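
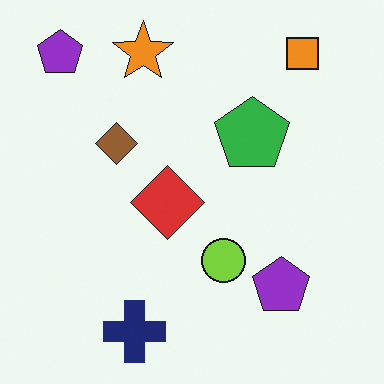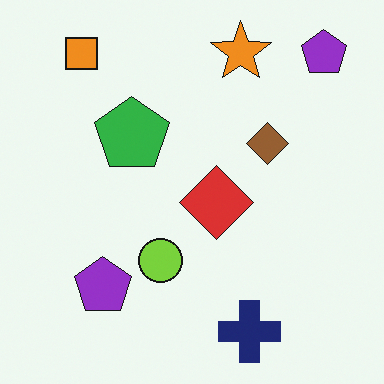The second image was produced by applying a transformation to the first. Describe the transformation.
Flipped horizontally (left ↔ right).

The orange square is in the top-right of the first image and the top-left of the second — shapes on opposite sides of the vertical midline have swapped in a mirror flip.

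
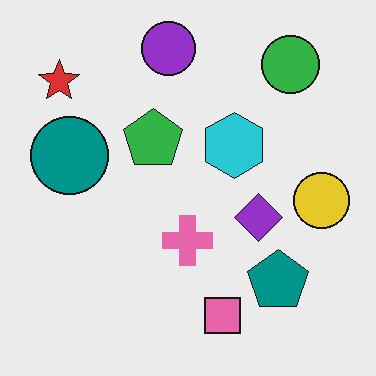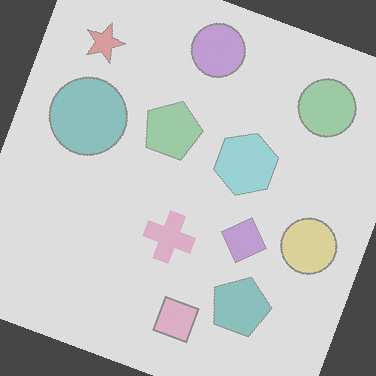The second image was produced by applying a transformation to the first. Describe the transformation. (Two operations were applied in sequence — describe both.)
The image was washed out (contrast reduced), then rotated clockwise by a moderate amount.

Tones are pushed toward mid-grey across the whole image — a global contrast change. Every shape is tilted by the same angle and the image corners show triangular fill wedges — a whole-image rotation by a non-right angle.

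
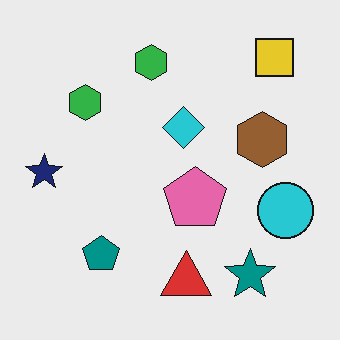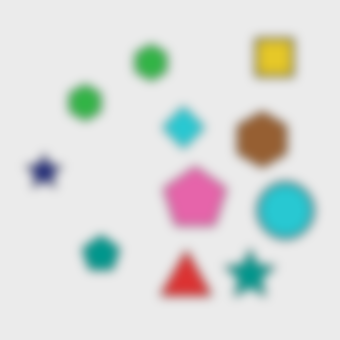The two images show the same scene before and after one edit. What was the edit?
The image was heavily blurred.

Shape edges and outlines are uniformly softened across the whole image.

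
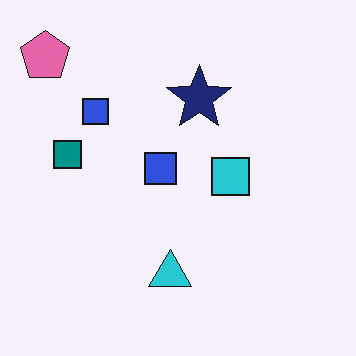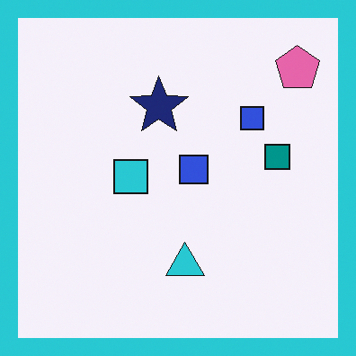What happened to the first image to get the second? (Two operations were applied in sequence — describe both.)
It was flipped horizontally (left ↔ right), then framed with a cyan border.

The pink pentagon is in the top-left of the first image and the top-right of the second — shapes on opposite sides of the vertical midline have swapped in a mirror flip. A solid cyan frame runs around the edge of the second image, with the content slightly shrunk inside it.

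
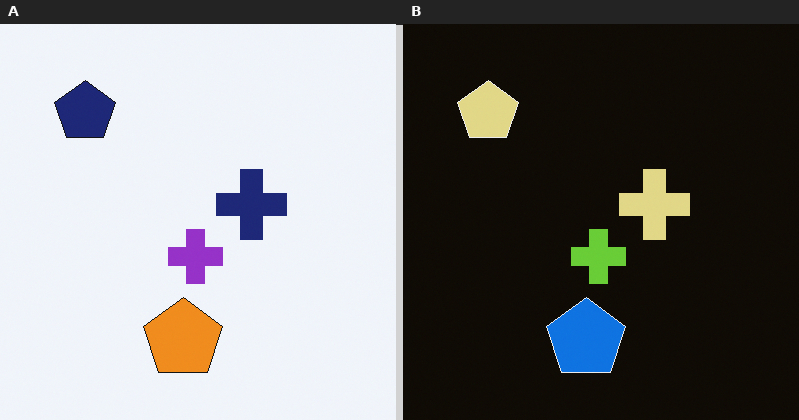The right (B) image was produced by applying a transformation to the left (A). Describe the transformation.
The image was color-inverted (negative).

The light background has become dark and every shape's color is its complement — a photographic negative.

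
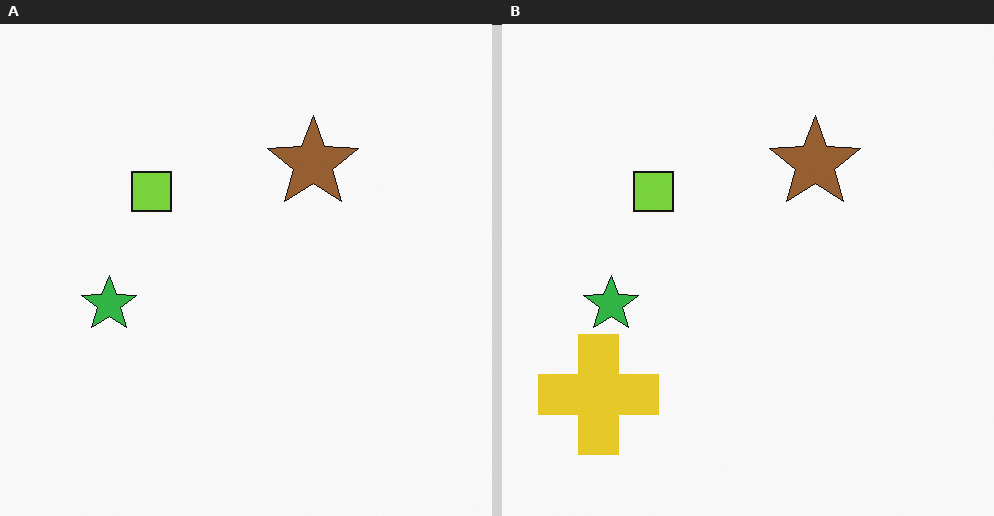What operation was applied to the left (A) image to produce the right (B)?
The right (B) image is the left (A) overlaid with an additional yellow cross.

A yellow cross appears in the right (B) image that is absent from the left (A).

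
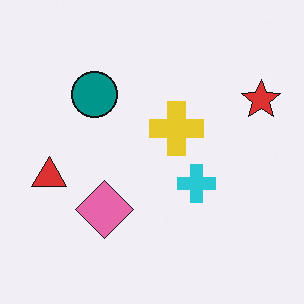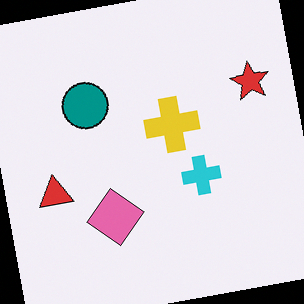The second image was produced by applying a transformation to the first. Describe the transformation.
It was rotated counter-clockwise by a slight angle.

Every shape is tilted by the same angle and the image corners show triangular fill wedges — a whole-image rotation by a non-right angle.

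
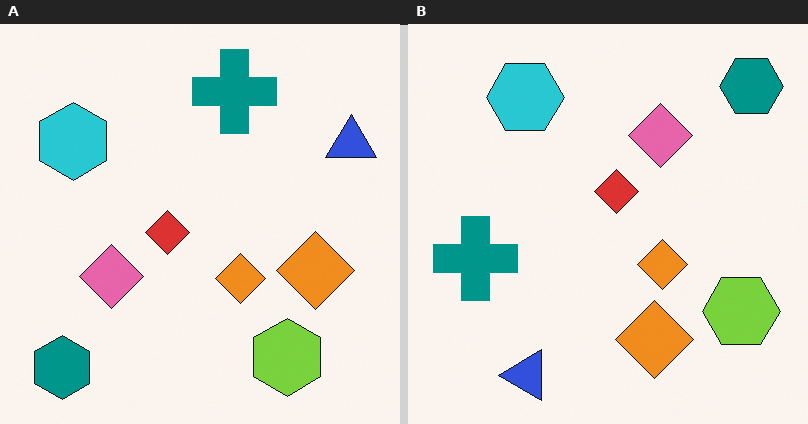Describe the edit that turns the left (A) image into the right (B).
Transposed (reflected across the top-left ↔ bottom-right diagonal).

Shapes have swapped their row and column positions — what was in the top-right is now in the bottom-left — a diagonal reflection.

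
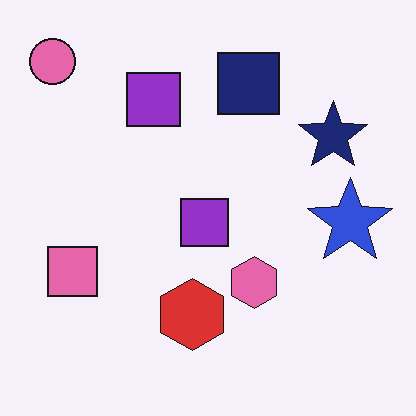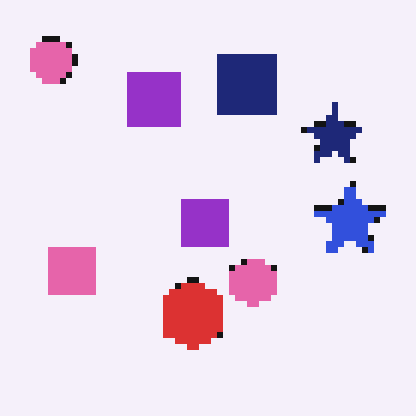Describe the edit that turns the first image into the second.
This is the original image pixelated into visible square blocks.

Shapes are reduced to large square blocks; fine edges and outlines are lost — a downscale-then-upscale (mosaic) effect.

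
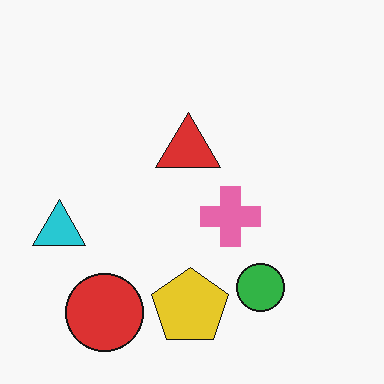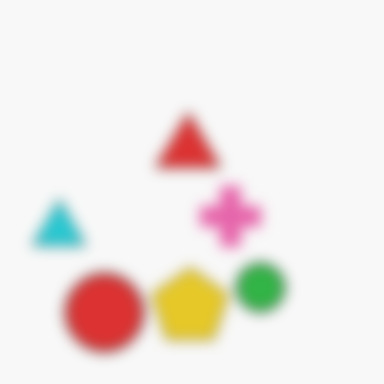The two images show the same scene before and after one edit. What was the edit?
This is the original image heavily blurred.

Shape edges and outlines are uniformly softened across the whole image.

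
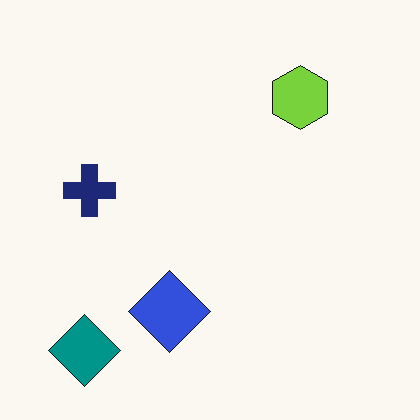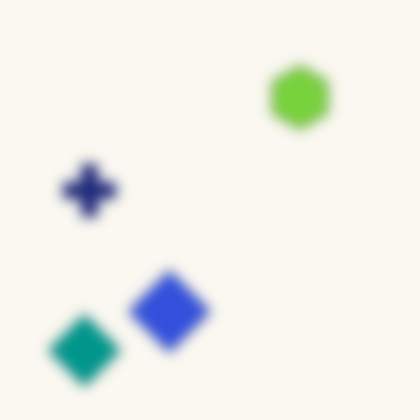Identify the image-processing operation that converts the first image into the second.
The image was strongly gaussian-blurred.

Shape edges and outlines are uniformly softened across the whole image.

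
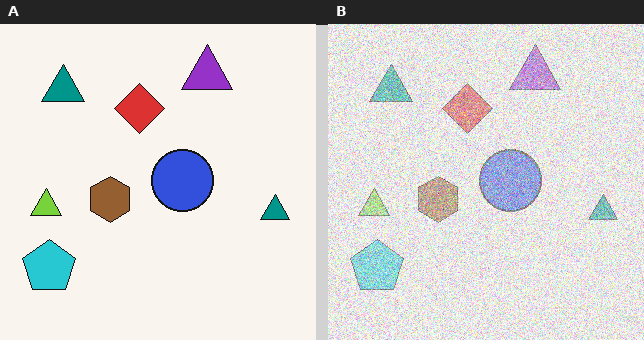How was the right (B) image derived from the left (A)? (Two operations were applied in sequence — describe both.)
The image was given much lower contrast, then degraded with a thick layer of grain.

Tones are pushed toward mid-grey across the whole image — a global contrast change. Random speckle covers the whole image, including the flat background.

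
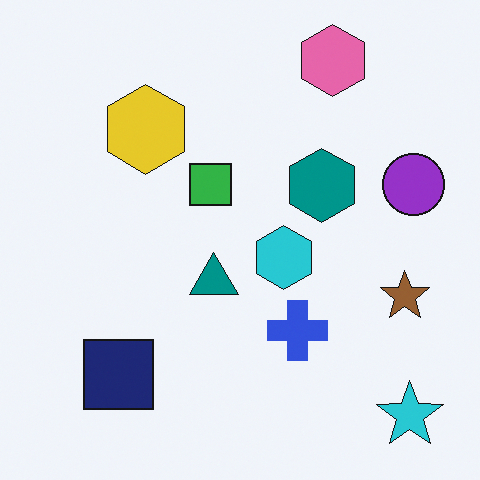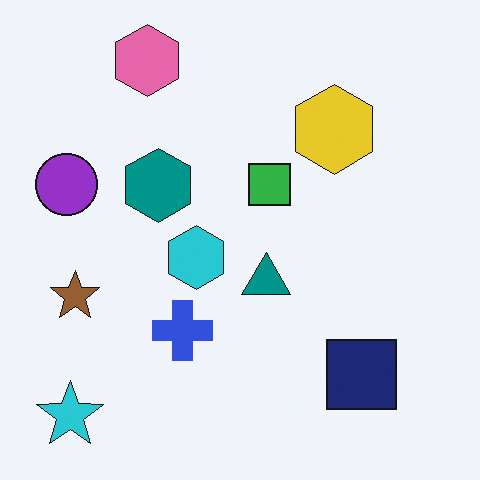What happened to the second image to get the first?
This is the original image flipped horizontally (left ↔ right).

The purple circle is in the left of the second image and the right of the first — shapes on opposite sides of the vertical midline have swapped in a mirror flip.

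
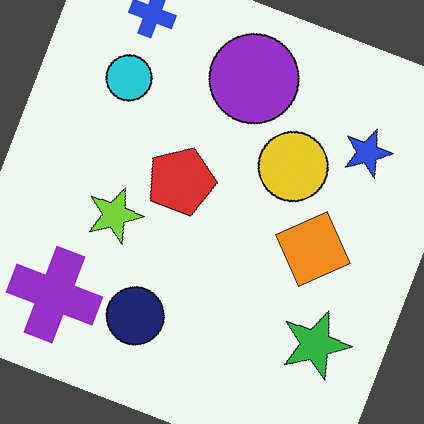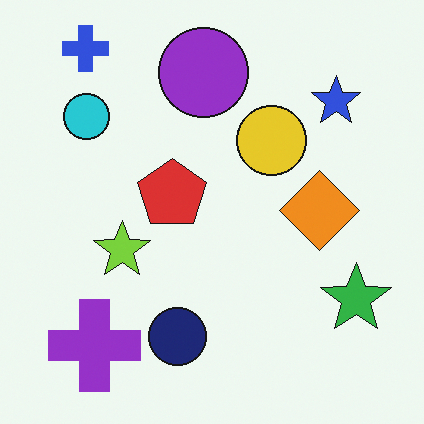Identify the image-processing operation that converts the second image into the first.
The transformation is: rotated clockwise by a clearly visible amount.

Every shape is tilted by the same angle and the image corners show triangular fill wedges — a whole-image rotation by a non-right angle.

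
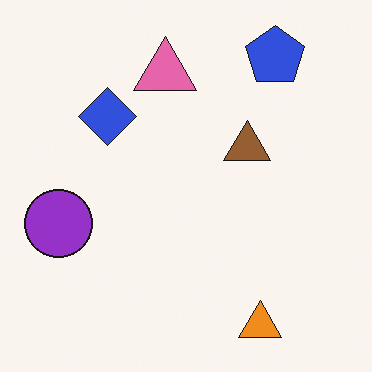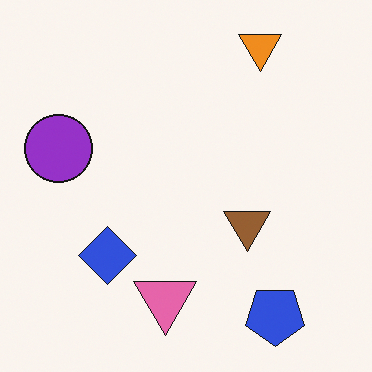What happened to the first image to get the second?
This is the original image flipped vertically (top ↔ bottom).

The orange triangle is in the bottom-right of the first image and the top-right of the second — shapes on opposite sides of the horizontal midline have swapped in a mirror flip.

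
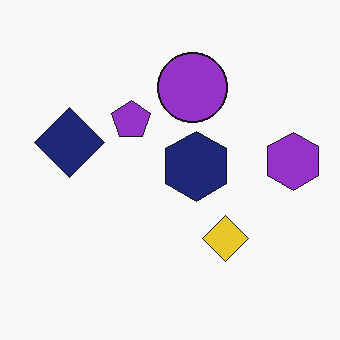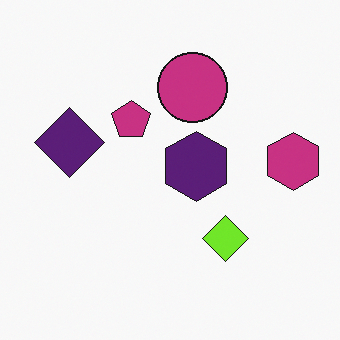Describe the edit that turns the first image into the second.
Hue-shifted by a small amount.

Every shape's color has rotated by the same amount around the hue wheel — a uniform hue shift.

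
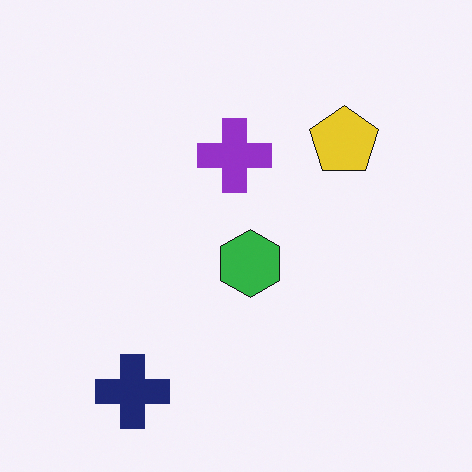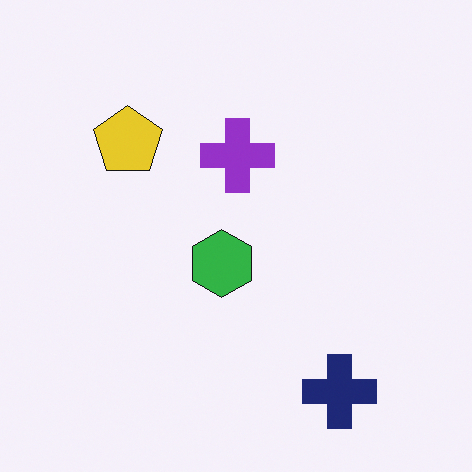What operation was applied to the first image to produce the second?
The second image is the first flipped horizontally (left ↔ right).

The yellow pentagon is in the top-right of the first image and the top-left of the second — shapes on opposite sides of the vertical midline have swapped in a mirror flip.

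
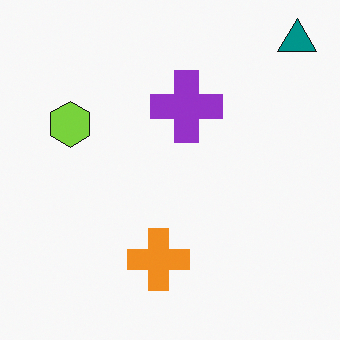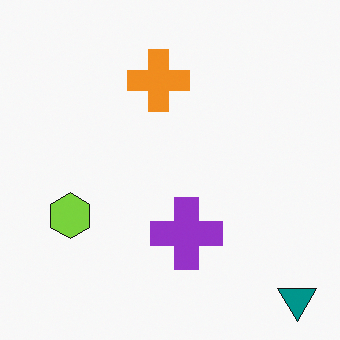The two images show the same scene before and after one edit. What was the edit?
The image was flipped vertically (top ↔ bottom).

The teal triangle is in the top-right of the first image and the bottom-right of the second — shapes on opposite sides of the horizontal midline have swapped in a mirror flip.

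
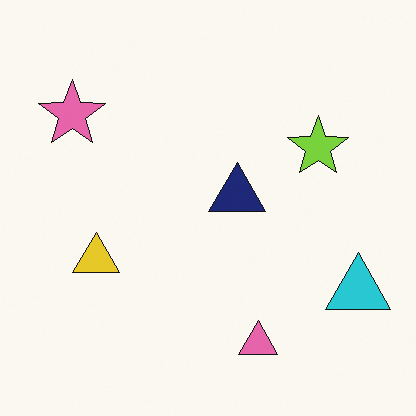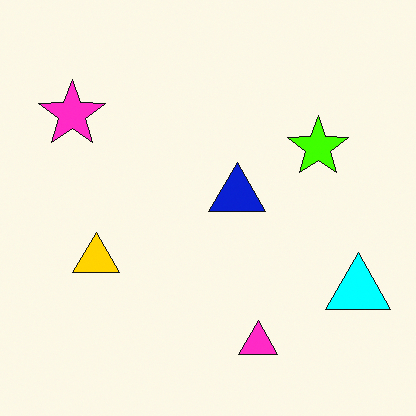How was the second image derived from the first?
This is the original image heavily oversaturated.

All colors are more vivid — a global saturation change.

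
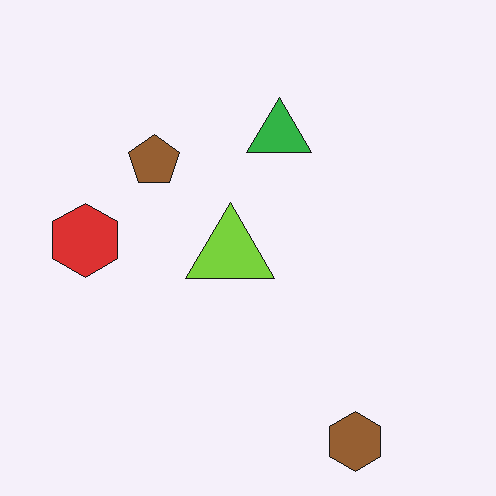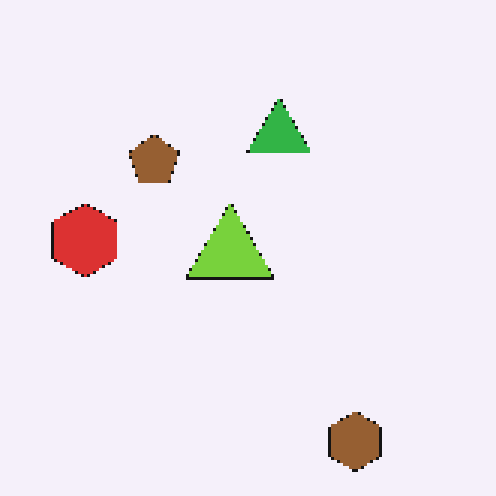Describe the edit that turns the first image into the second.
The transformation is: lightly pixelated (a mild mosaic effect).

Shapes are reduced to large square blocks; fine edges and outlines are lost — a downscale-then-upscale (mosaic) effect.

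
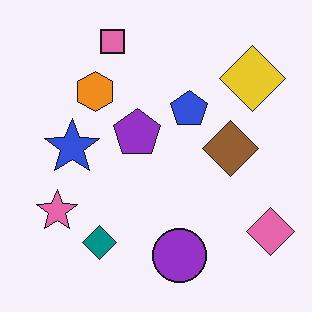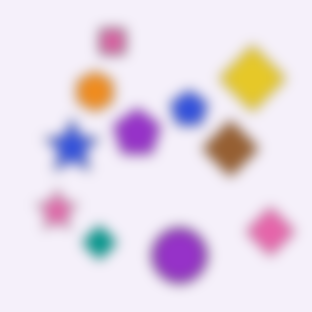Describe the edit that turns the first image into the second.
The transformation is: strongly gaussian-blurred.

Shape edges and outlines are uniformly softened across the whole image.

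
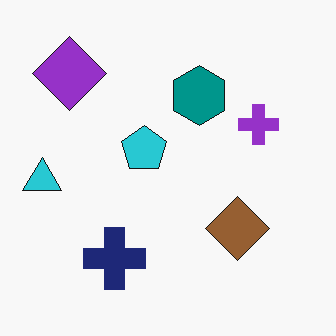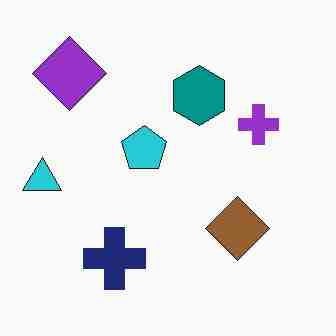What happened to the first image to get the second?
It was heavily JPEG-compressed with obvious blocking artifacts.

Blocky 8×8 compression artifacts appear around shape edges and the flat background shows ringing — characteristic JPEG degradation.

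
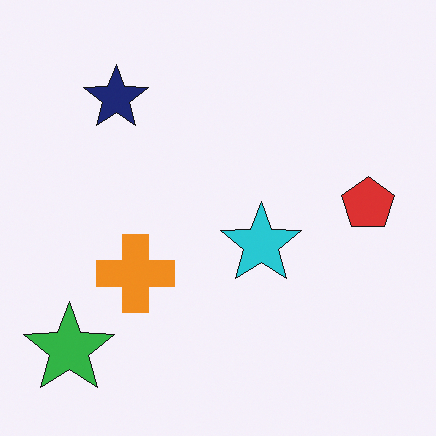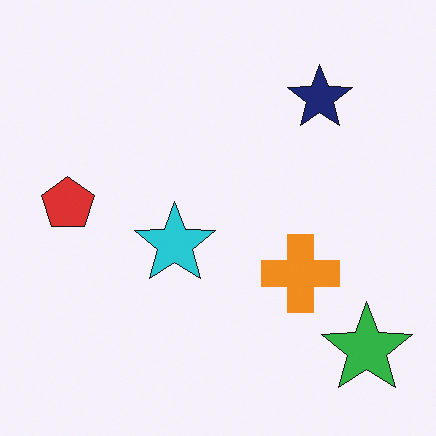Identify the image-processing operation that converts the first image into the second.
It was flipped horizontally (left ↔ right).

The red pentagon is in the right of the first image and the left of the second — shapes on opposite sides of the vertical midline have swapped in a mirror flip.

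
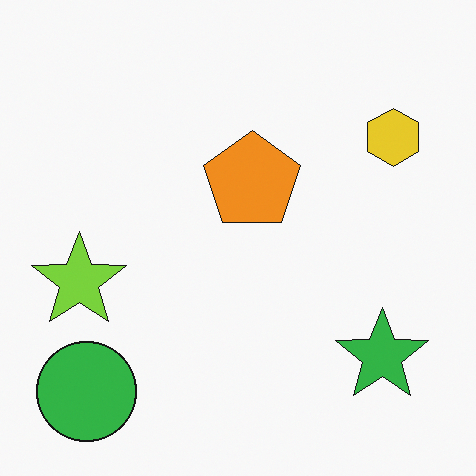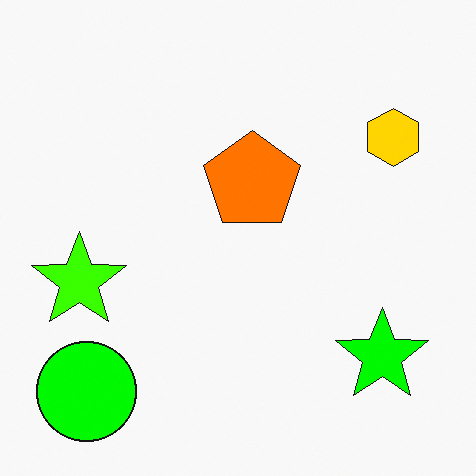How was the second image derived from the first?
This is the original image heavily oversaturated.

All colors are more vivid — a global saturation change.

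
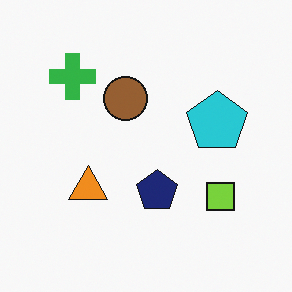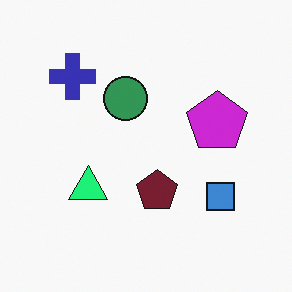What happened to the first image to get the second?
The second image is the first hue-shifted through roughly a third of the color wheel.

Every shape's color has rotated by the same amount around the hue wheel — a uniform hue shift.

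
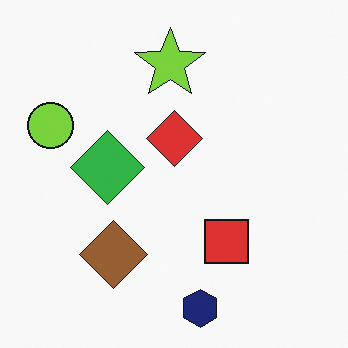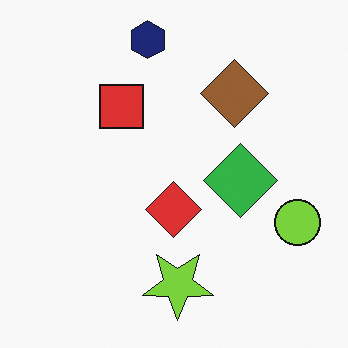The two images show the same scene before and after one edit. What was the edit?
This is the original image rotated 180°.

The navy hexagon sits in the bottom of the first image and the top of the second — consistent with a whole-image 180° rotation.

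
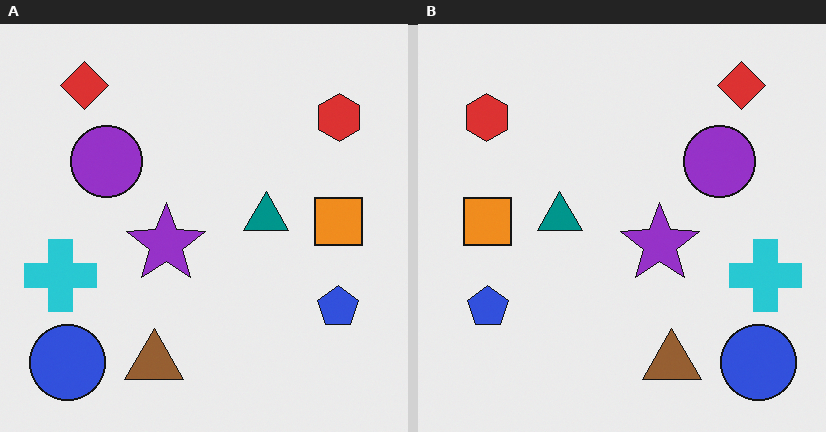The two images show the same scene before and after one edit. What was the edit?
The right (B) image is the left (A) flipped horizontally (left ↔ right).

The cyan cross is in the left of the left (A) image and the right of the right (B) — shapes on opposite sides of the vertical midline have swapped in a mirror flip.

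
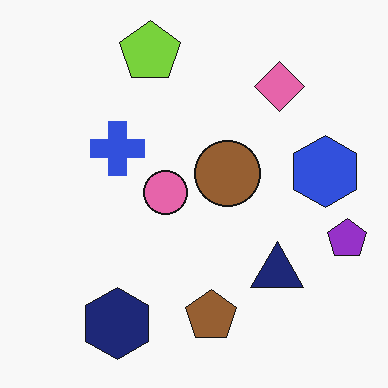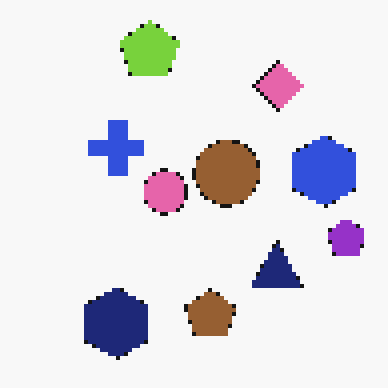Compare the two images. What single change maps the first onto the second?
The transformation is: mildly pixelated.

Shapes are reduced to large square blocks; fine edges and outlines are lost — a downscale-then-upscale (mosaic) effect.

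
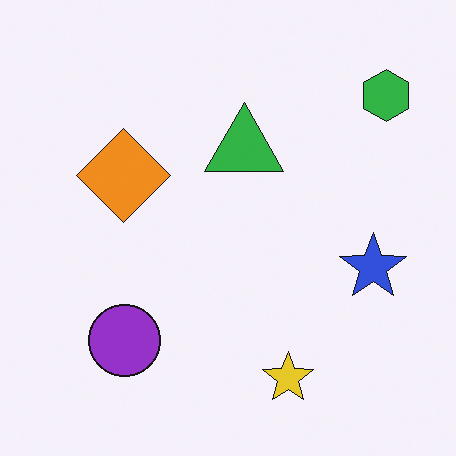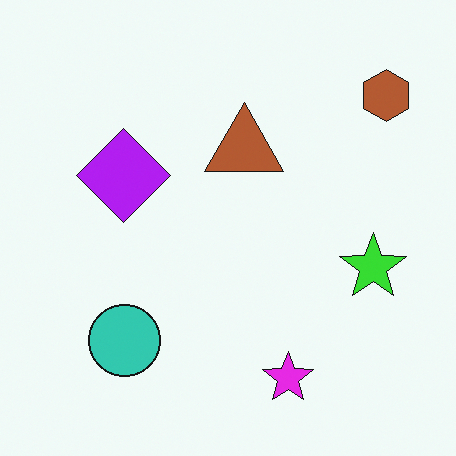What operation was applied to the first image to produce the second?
It was hue-shifted through roughly half the color wheel.

Every shape's color has rotated by the same amount around the hue wheel — a uniform hue shift.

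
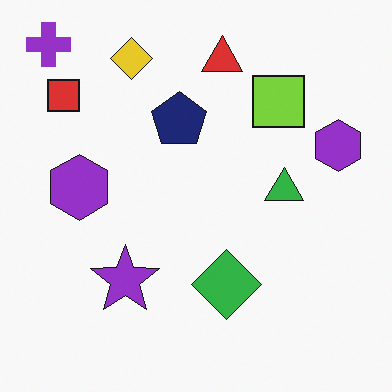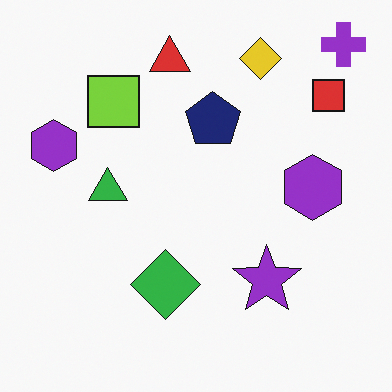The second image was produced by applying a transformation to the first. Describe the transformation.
The second image is the first flipped horizontally (left ↔ right).

The purple cross is in the top-left of the first image and the top-right of the second — shapes on opposite sides of the vertical midline have swapped in a mirror flip.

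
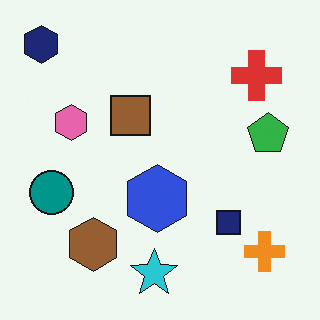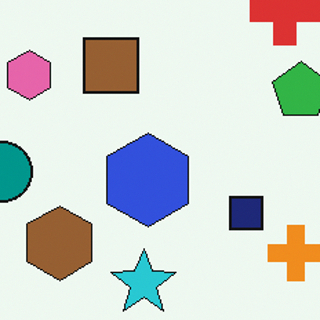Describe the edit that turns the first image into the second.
It was cropped to a modestly smaller region and rescaled.

The visible shapes are larger and the field of view is narrower; shapes near the original edges may be partly or wholly outside the frame — a crop-and-rescale.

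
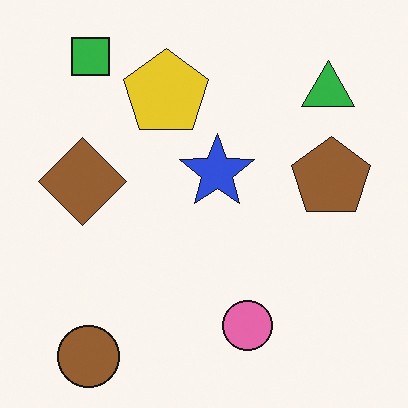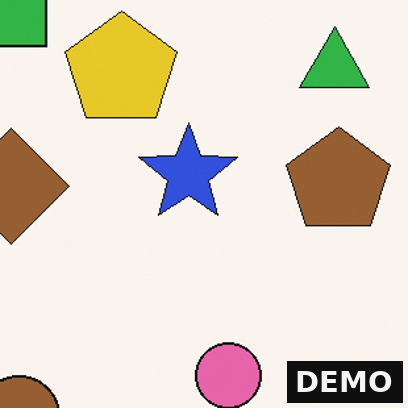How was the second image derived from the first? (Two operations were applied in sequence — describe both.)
This is the original image cropped to a modestly smaller region and rescaled, then watermarked with the text "DEMO" in the lower-right corner.

The visible shapes are larger and the field of view is narrower; shapes near the original edges may be partly or wholly outside the frame — a crop-and-rescale. A dark label reading "DEMO" appears in the lower-right corner.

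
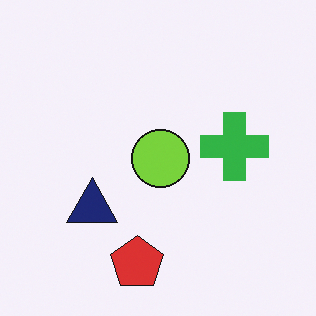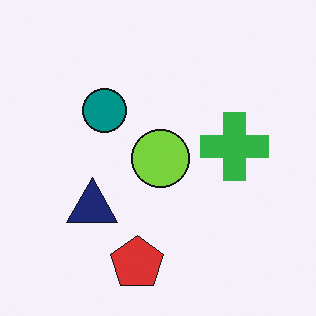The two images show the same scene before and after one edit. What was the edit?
It was overlaid with an additional teal circle.

A teal circle appears in the second image that is absent from the first.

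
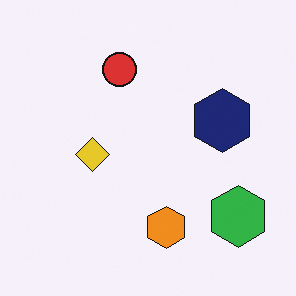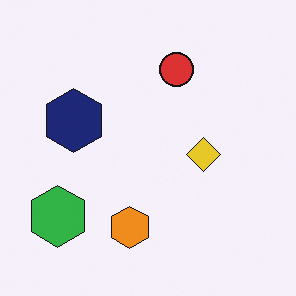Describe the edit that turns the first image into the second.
The second image is the first flipped horizontally (left ↔ right).

The green hexagon is in the bottom-right of the first image and the bottom-left of the second — shapes on opposite sides of the vertical midline have swapped in a mirror flip.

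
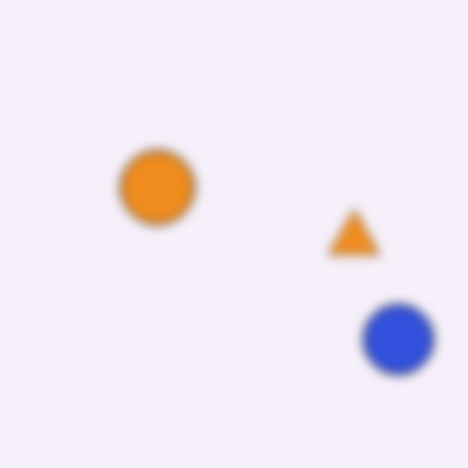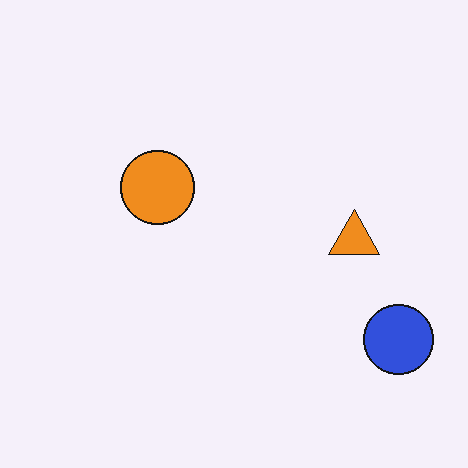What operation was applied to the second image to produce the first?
It was strongly gaussian-blurred.

Shape edges and outlines are uniformly softened across the whole image.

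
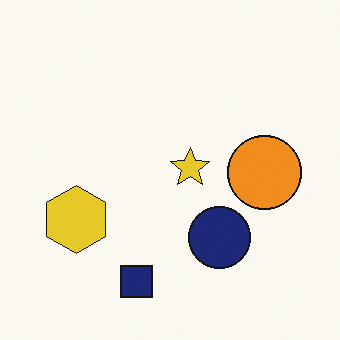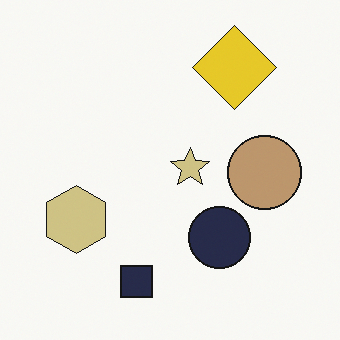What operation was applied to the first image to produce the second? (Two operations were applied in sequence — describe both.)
The transformation is: heavily desaturated, then overlaid with an additional yellow diamond.

All colors are more muted and greyish — a global saturation change. A yellow diamond appears in the second image that is absent from the first.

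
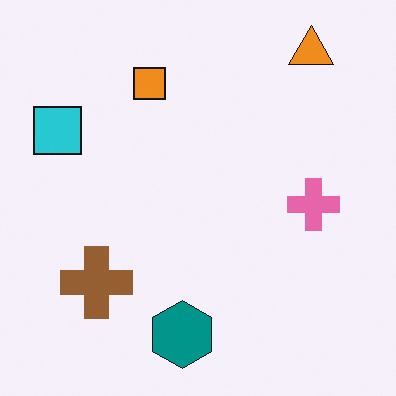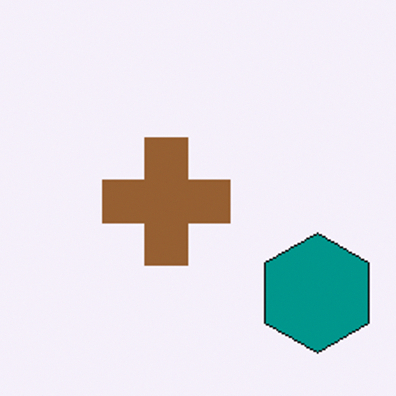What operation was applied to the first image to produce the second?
It was cropped to a noticeably smaller region and rescaled.

The visible shapes are larger and the field of view is narrower; shapes near the original edges may be partly or wholly outside the frame — a crop-and-rescale.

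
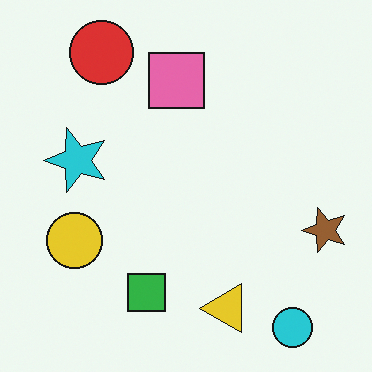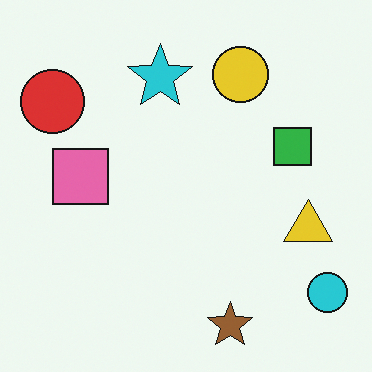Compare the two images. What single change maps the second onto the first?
It was transposed (reflected across the top-left ↔ bottom-right diagonal).

Shapes have swapped their row and column positions — what was in the top-right is now in the bottom-left — a diagonal reflection.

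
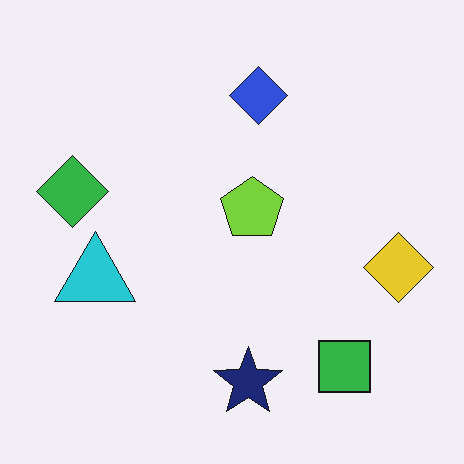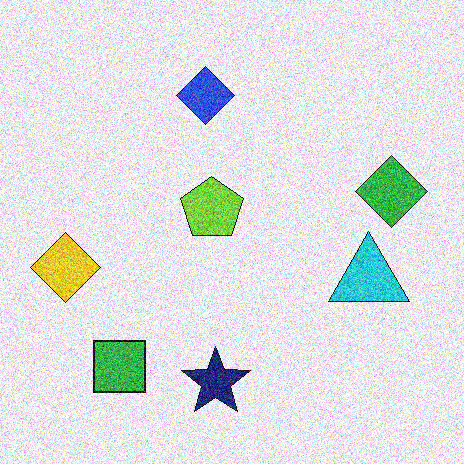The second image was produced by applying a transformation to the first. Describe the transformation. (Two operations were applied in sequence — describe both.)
Flipped horizontally (left ↔ right), then degraded with heavy additive noise.

The yellow diamond is in the right of the first image and the left of the second — shapes on opposite sides of the vertical midline have swapped in a mirror flip. Random speckle covers the whole image, including the flat background.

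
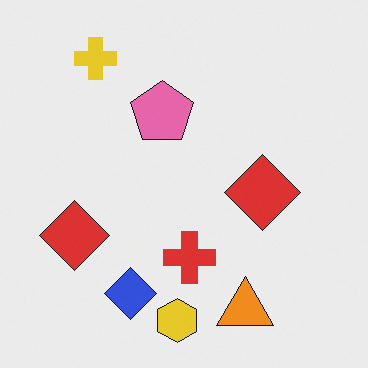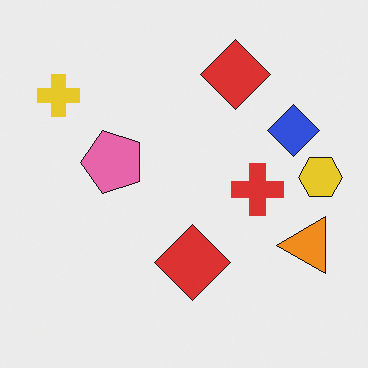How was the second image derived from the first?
The transformation is: transposed (reflected across the top-left ↔ bottom-right diagonal).

Shapes have swapped their row and column positions — what was in the top-right is now in the bottom-left — a diagonal reflection.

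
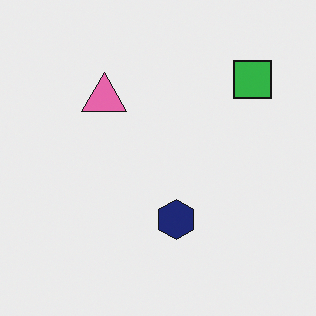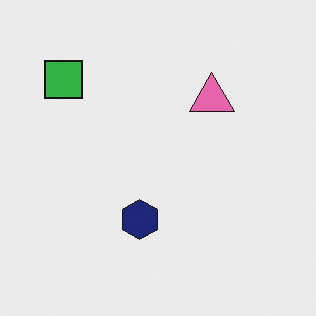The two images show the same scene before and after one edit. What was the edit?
This is the original image flipped horizontally (left ↔ right).

The green square is in the top-right of the first image and the top-left of the second — shapes on opposite sides of the vertical midline have swapped in a mirror flip.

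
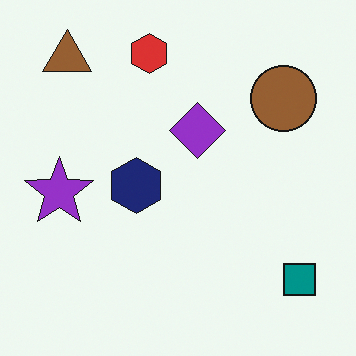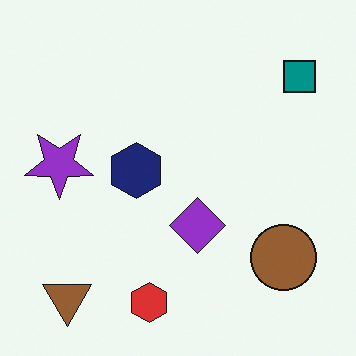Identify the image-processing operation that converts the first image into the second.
It was flipped vertically (top ↔ bottom).

The red hexagon is in the top of the first image and the bottom of the second — shapes on opposite sides of the horizontal midline have swapped in a mirror flip.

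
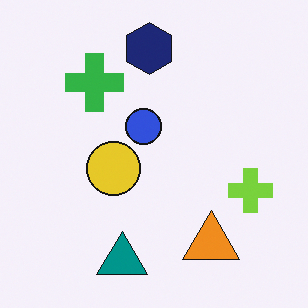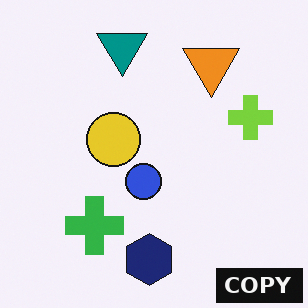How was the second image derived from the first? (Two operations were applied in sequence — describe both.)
The transformation is: flipped vertically (top ↔ bottom), then watermarked with the text "COPY" in the lower-right corner.

The navy hexagon is in the top of the first image and the bottom of the second — shapes on opposite sides of the horizontal midline have swapped in a mirror flip. A dark label reading "COPY" appears in the lower-right corner.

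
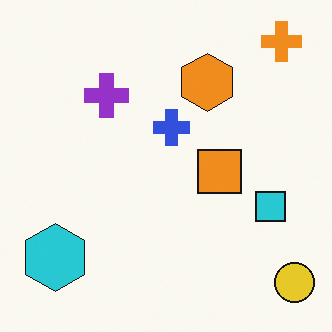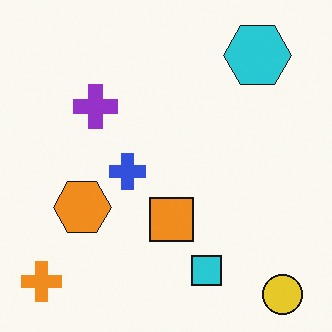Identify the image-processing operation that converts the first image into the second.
Transposed (reflected across the top-left ↔ bottom-right diagonal).

Shapes have swapped their row and column positions — what was in the top-right is now in the bottom-left — a diagonal reflection.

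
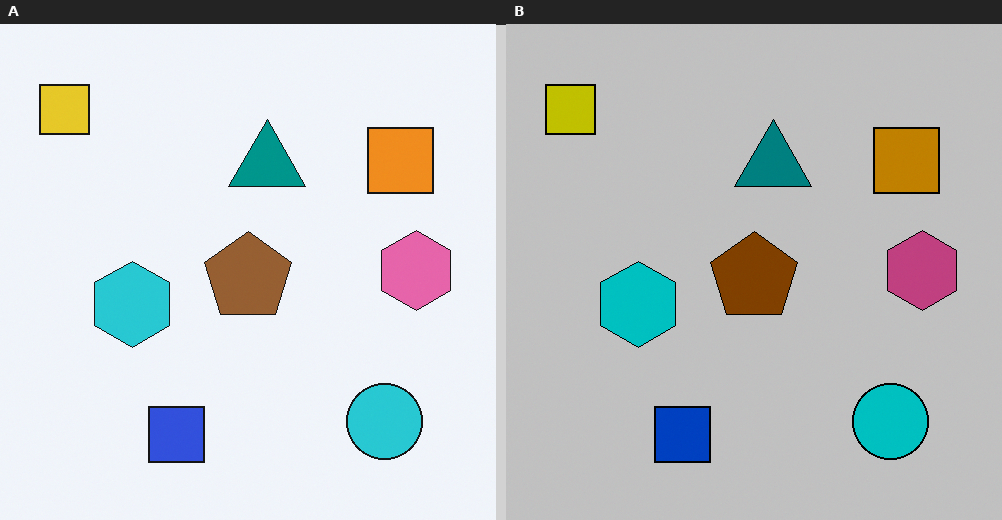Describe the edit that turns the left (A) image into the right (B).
The image was heavily posterized to just a handful of flat colors.

Each flat color has snapped to a coarser quantized level — most visibly, the near-white background has dropped to a flat grey.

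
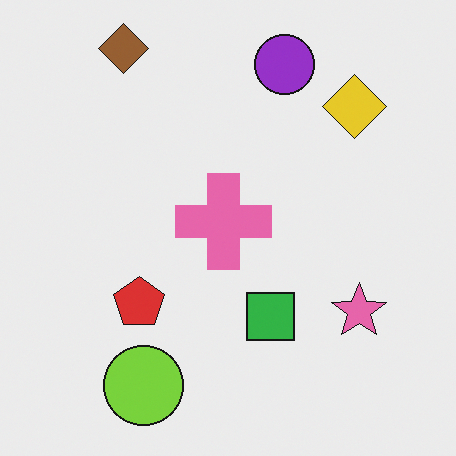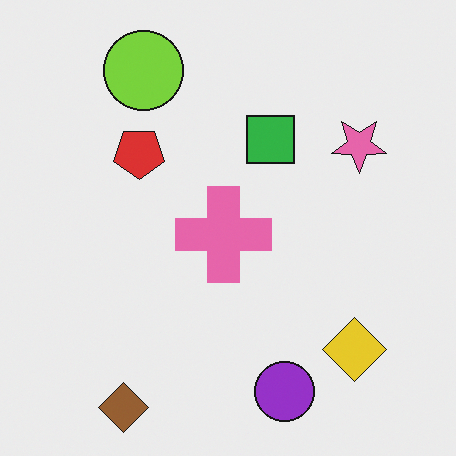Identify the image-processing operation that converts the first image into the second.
It was flipped vertically (top ↔ bottom).

The brown diamond is in the top-left of the first image and the bottom-left of the second — shapes on opposite sides of the horizontal midline have swapped in a mirror flip.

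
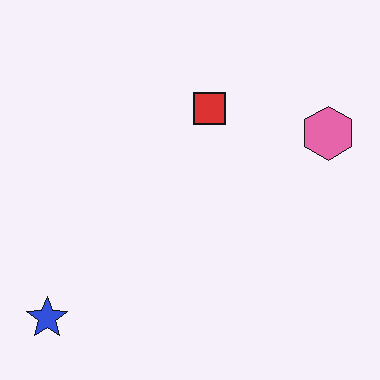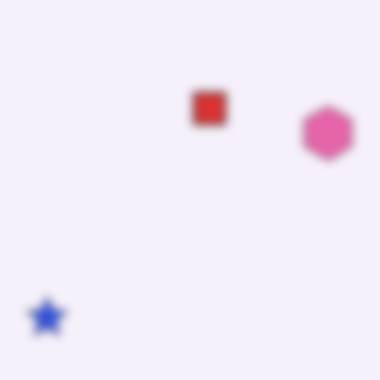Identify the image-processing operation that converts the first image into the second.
Noticeably gaussian-blurred.

Shape edges and outlines are uniformly softened across the whole image.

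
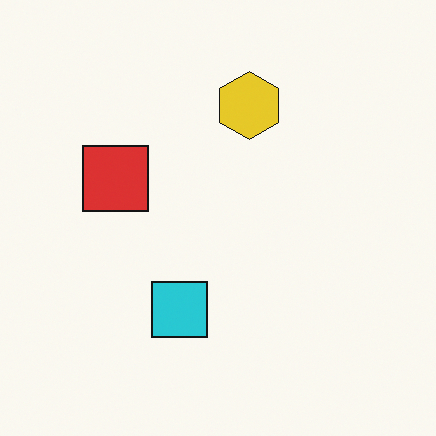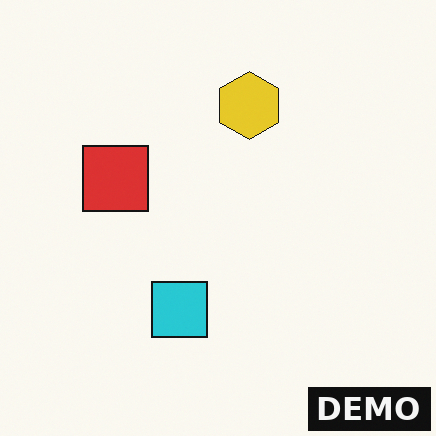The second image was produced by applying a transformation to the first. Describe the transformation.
The image was watermarked with the text "DEMO" in the lower-right corner.

A dark label reading "DEMO" appears in the lower-right corner.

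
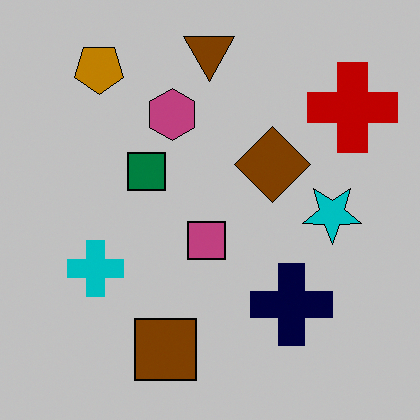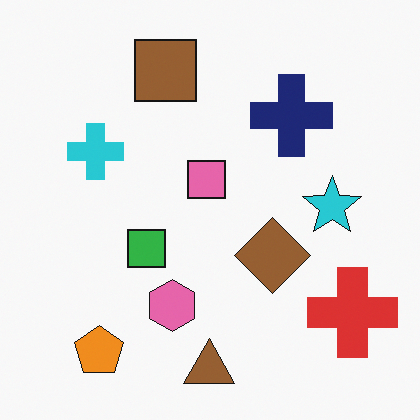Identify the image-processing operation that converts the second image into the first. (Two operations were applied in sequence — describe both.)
The first image is the second flipped vertically (top ↔ bottom), then aggressively posterized.

The brown triangle is in the bottom of the second image and the top of the first — shapes on opposite sides of the horizontal midline have swapped in a mirror flip. Each flat color has snapped to a coarser quantized level — most visibly, the near-white background has dropped to a flat grey.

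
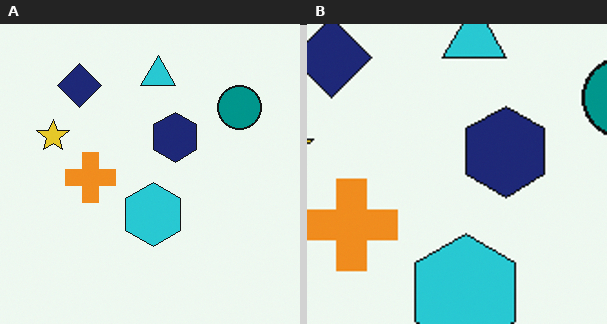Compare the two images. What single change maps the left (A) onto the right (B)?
The image was cropped tightly and scaled back up.

The visible shapes are larger and the field of view is narrower; shapes near the original edges may be partly or wholly outside the frame — a crop-and-rescale.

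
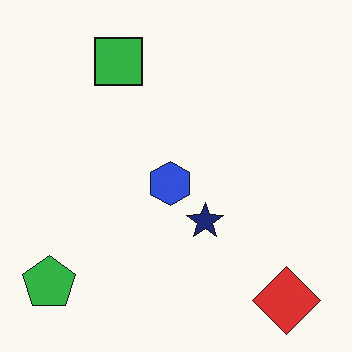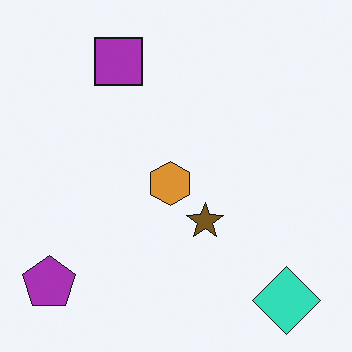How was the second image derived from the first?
The image was hue-shifted by a large amount.

Every shape's color has rotated by the same amount around the hue wheel — a uniform hue shift.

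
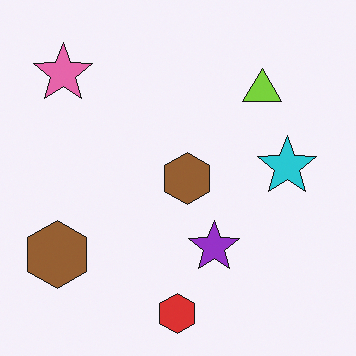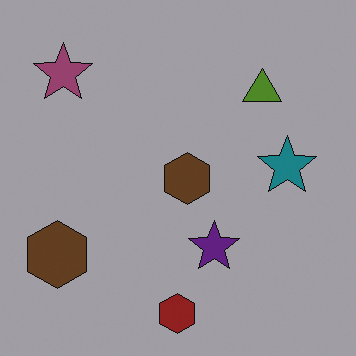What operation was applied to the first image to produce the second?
This is the original image darkened a lot.

Every pixel — background and shapes alike — is uniformly darkened.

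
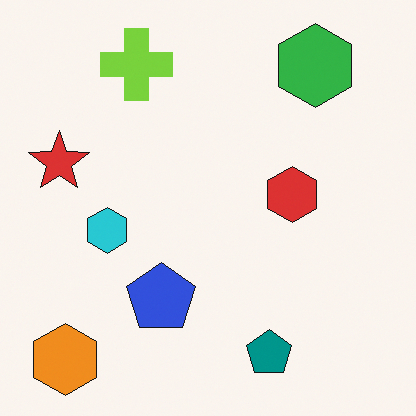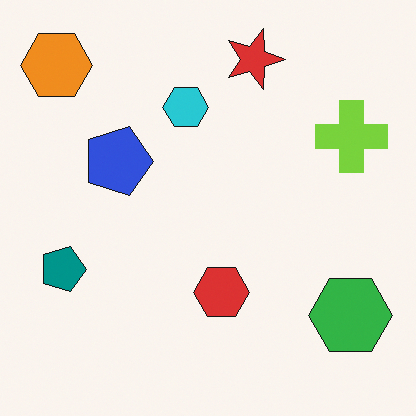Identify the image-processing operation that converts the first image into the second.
It was rotated 90° clockwise.

The orange hexagon sits in the bottom-left of the first image and the top-left of the second — consistent with a whole-image 90° clockwise rotation.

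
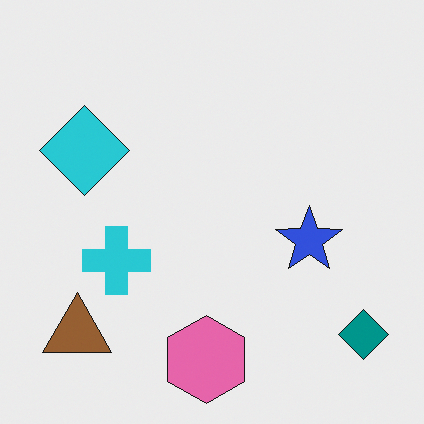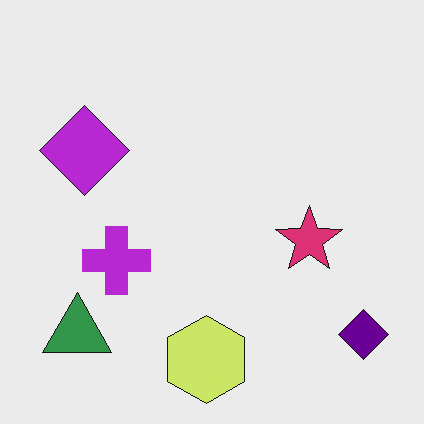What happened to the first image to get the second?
It was hue-shifted through roughly a third of the color wheel.

Every shape's color has rotated by the same amount around the hue wheel — a uniform hue shift.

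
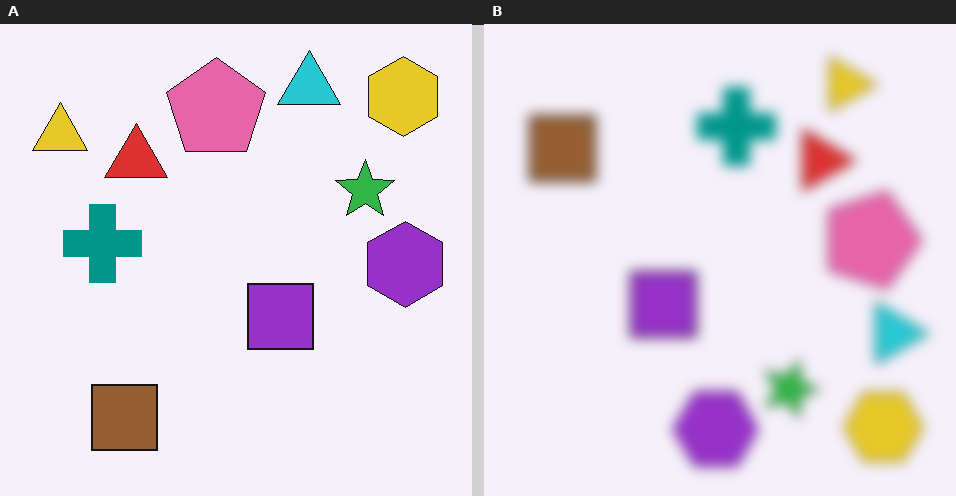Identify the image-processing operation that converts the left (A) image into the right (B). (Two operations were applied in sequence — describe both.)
It was heavily blurred, then rotated 90° clockwise.

Shape edges and outlines are uniformly softened across the whole image. The yellow hexagon sits in the top-right of the left (A) image and the bottom-right of the right (B) — consistent with a whole-image 90° clockwise rotation.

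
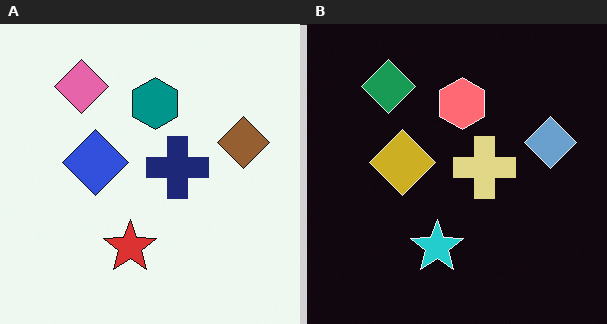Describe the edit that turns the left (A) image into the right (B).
The transformation is: color-inverted (negative).

The light background has become dark and every shape's color is its complement — a photographic negative.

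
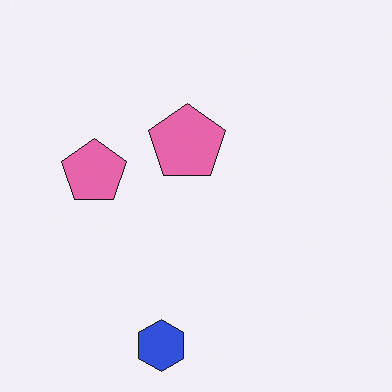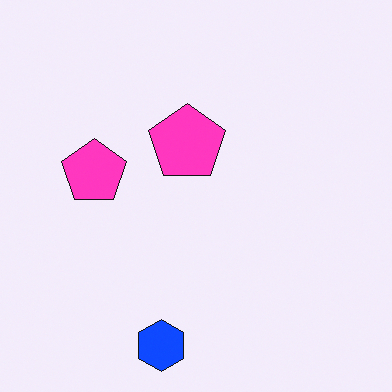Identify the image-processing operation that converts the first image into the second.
The image was heavily oversaturated.

All colors are more vivid — a global saturation change.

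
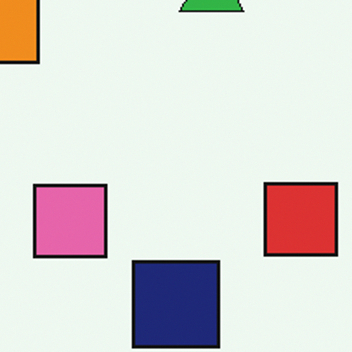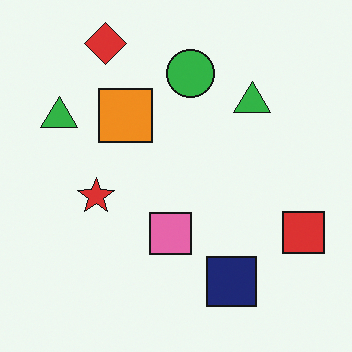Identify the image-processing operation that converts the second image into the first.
The transformation is: cropped to a noticeably smaller region and rescaled.

The visible shapes are larger and the field of view is narrower; shapes near the original edges may be partly or wholly outside the frame — a crop-and-rescale.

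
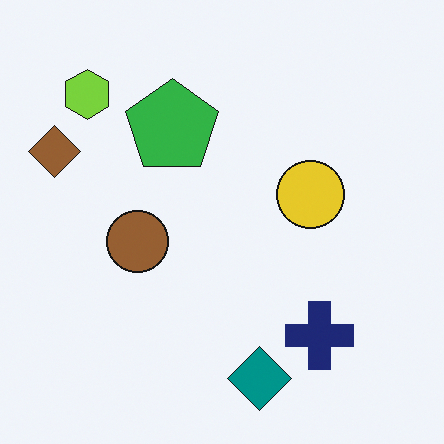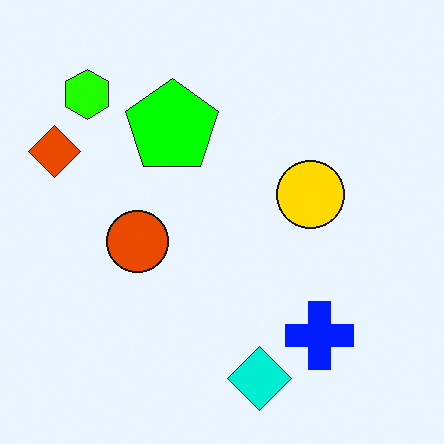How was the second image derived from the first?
This is the original image made much more vivid (saturation change).

All colors are more vivid — a global saturation change.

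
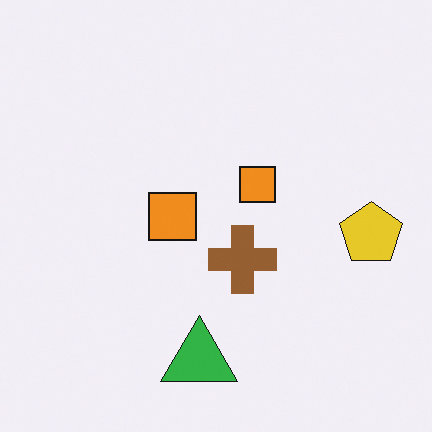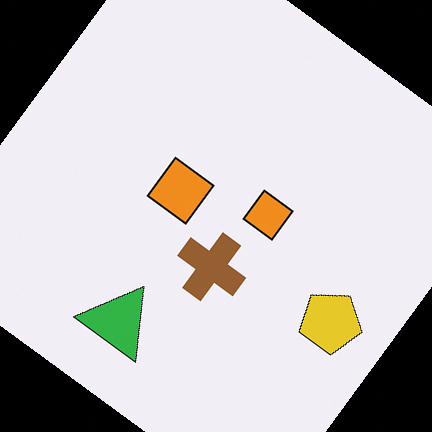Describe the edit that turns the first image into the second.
It was rotated clockwise by a large amount — several tens of degrees.

Every shape is tilted by the same angle and the image corners show triangular fill wedges — a whole-image rotation by a non-right angle.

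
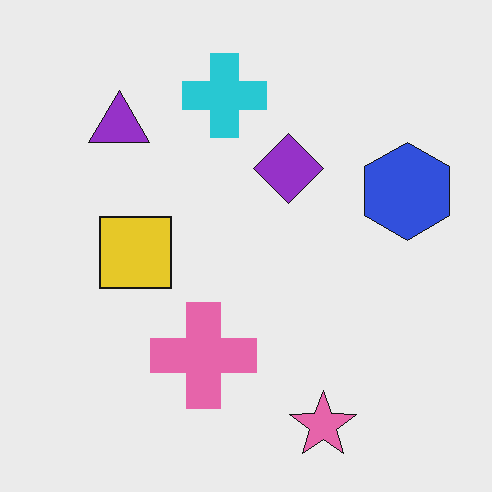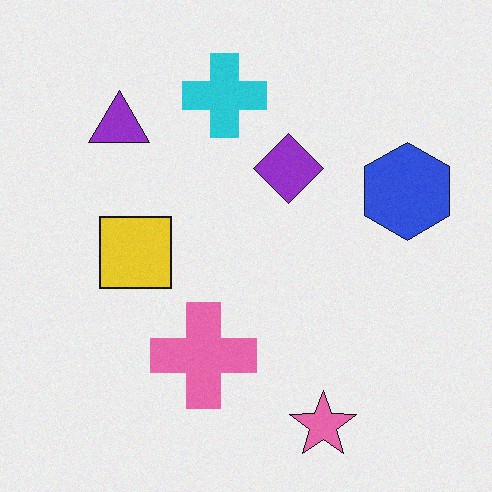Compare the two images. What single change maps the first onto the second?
The image was degraded with subtle gaussian noise.

Random speckle covers the whole image, including the flat background.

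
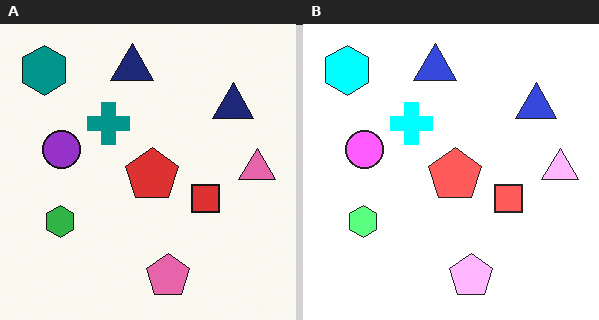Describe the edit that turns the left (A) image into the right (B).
This is the original image substantially brightened.

Every pixel — background and shapes alike — is uniformly brightened.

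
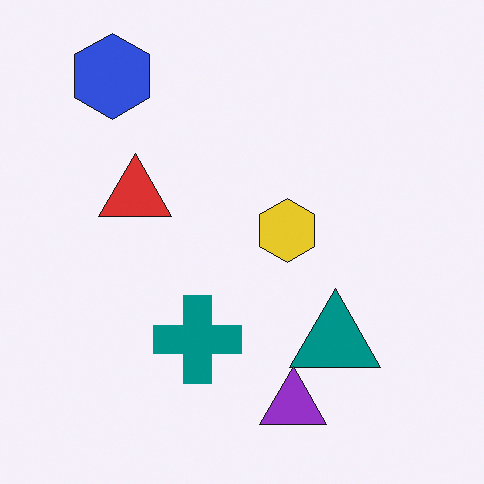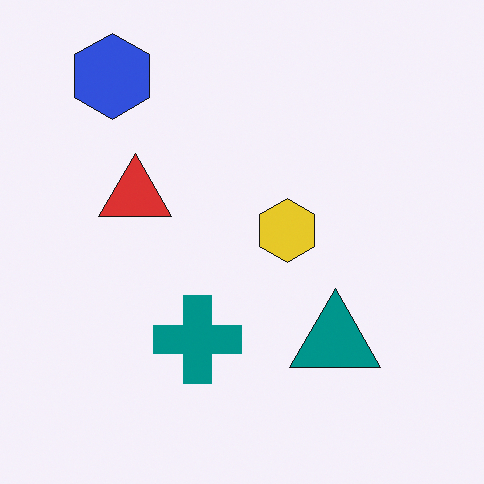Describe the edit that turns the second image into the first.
The image was overlaid with an additional purple triangle.

A purple triangle appears in the first image that is absent from the second.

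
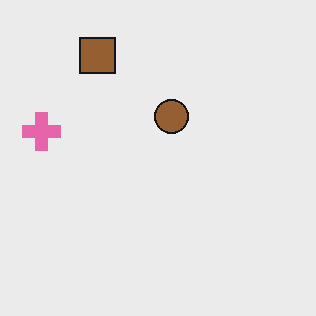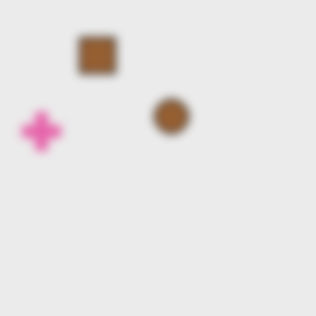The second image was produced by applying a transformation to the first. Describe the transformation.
The second image is the first moderately blurred.

Shape edges and outlines are uniformly softened across the whole image.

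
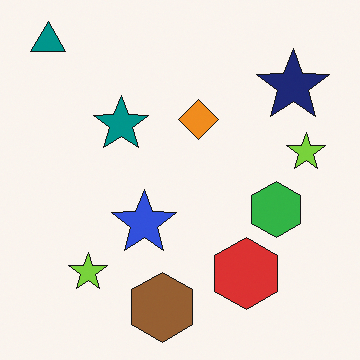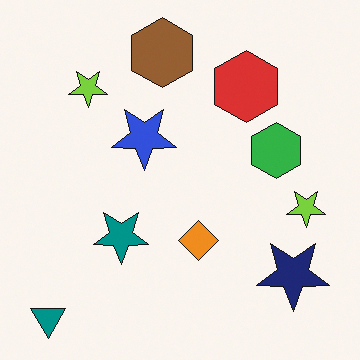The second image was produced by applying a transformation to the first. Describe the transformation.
The image was flipped vertically (top ↔ bottom).

The teal triangle is in the top-left of the first image and the bottom-left of the second — shapes on opposite sides of the horizontal midline have swapped in a mirror flip.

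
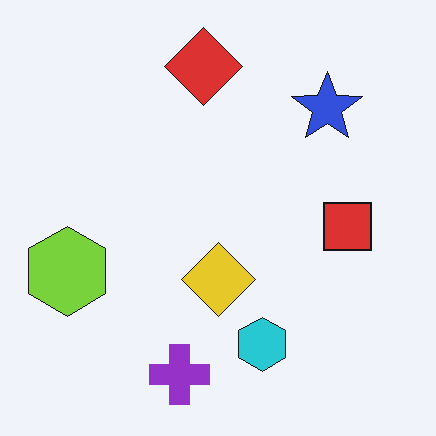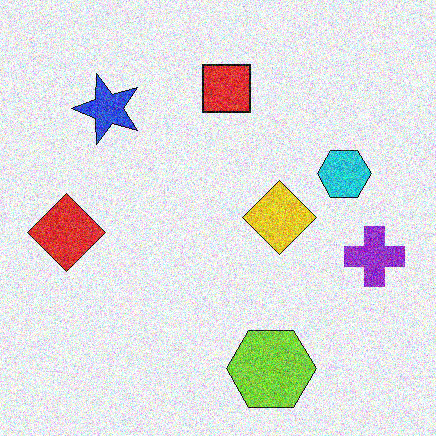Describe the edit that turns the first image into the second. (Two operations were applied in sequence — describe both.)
The image was rotated 90° counter-clockwise, then degraded with heavy additive noise.

The purple cross sits in the bottom of the first image and the right of the second — consistent with a whole-image 90° counter-clockwise rotation. Random speckle covers the whole image, including the flat background.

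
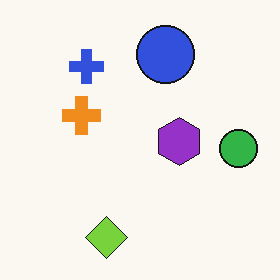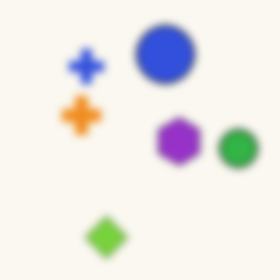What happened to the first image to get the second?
This is the original image moderately blurred.

Shape edges and outlines are uniformly softened across the whole image.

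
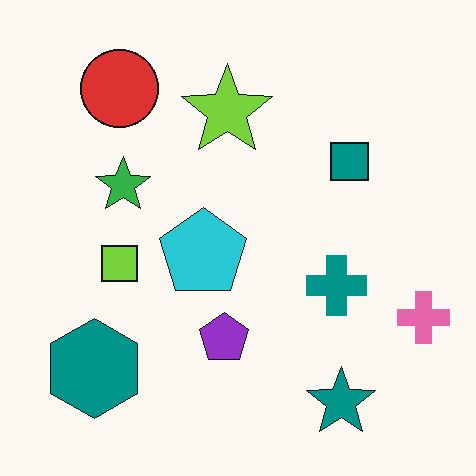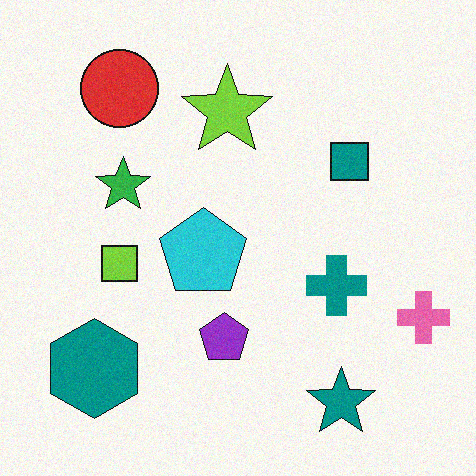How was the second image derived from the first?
This is the original image degraded with subtle gaussian noise.

Random speckle covers the whole image, including the flat background.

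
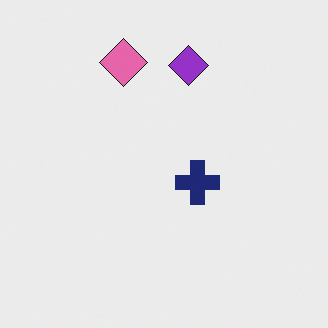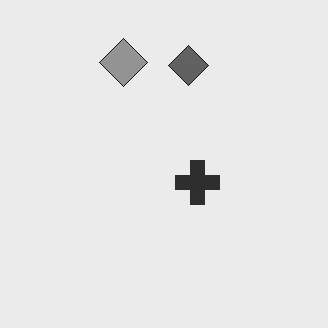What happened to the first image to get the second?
The transformation is: converted to grayscale.

All color is removed — every shape is now a shade of grey.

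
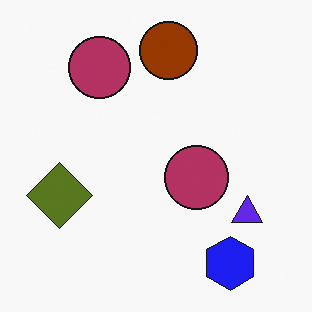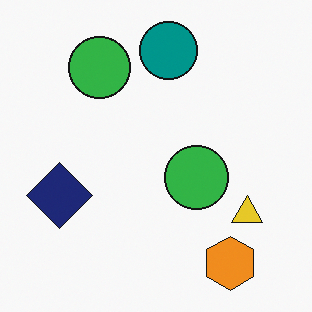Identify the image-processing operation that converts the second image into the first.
The transformation is: hue-shifted by a large amount.

Every shape's color has rotated by the same amount around the hue wheel — a uniform hue shift.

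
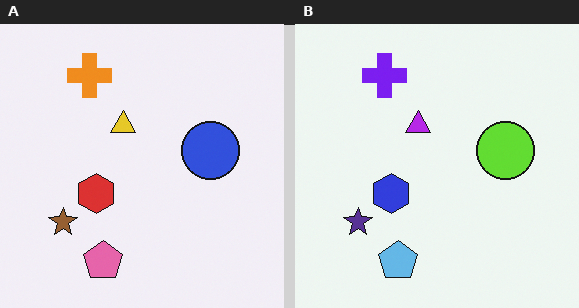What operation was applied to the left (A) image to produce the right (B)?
The right (B) image is the left (A) hue-shifted through roughly half the color wheel.

Every shape's color has rotated by the same amount around the hue wheel — a uniform hue shift.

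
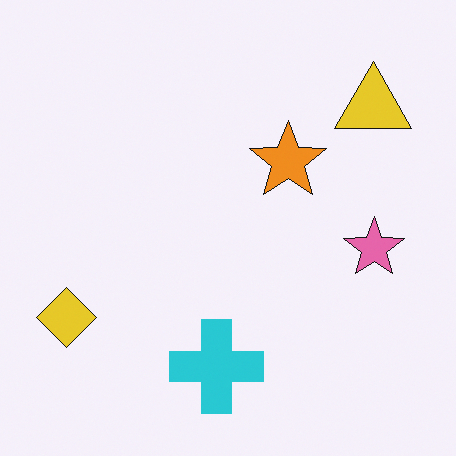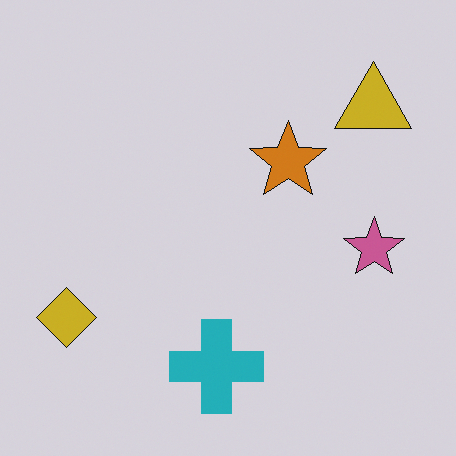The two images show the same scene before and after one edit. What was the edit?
The second image is the first slightly darkened.

Every pixel — background and shapes alike — is uniformly darkened.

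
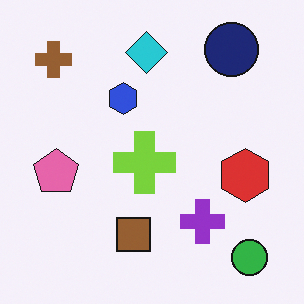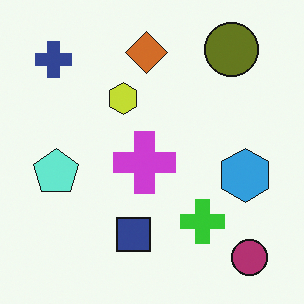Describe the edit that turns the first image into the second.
Hue-shifted by a large amount.

Every shape's color has rotated by the same amount around the hue wheel — a uniform hue shift.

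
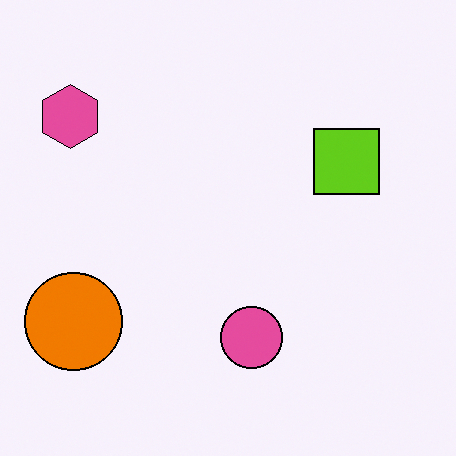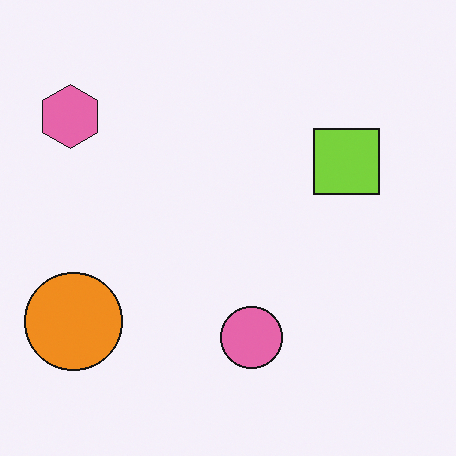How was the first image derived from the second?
It was given slightly increased contrast.

Tones are pushed away from mid-grey across the whole image — a global contrast change.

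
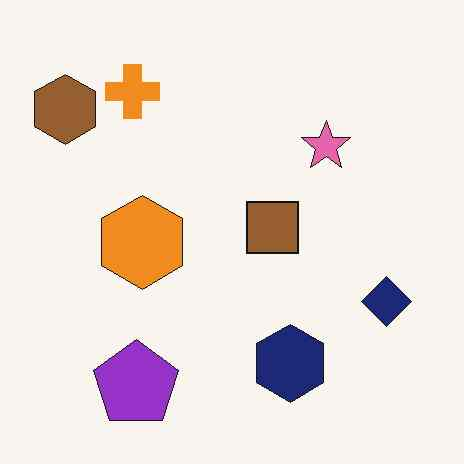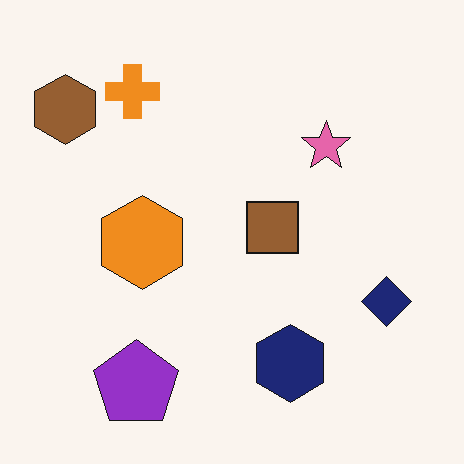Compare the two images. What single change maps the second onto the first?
The first image is the second given moderate JPEG compression.

Blocky 8×8 compression artifacts appear around shape edges and the flat background shows ringing — characteristic JPEG degradation.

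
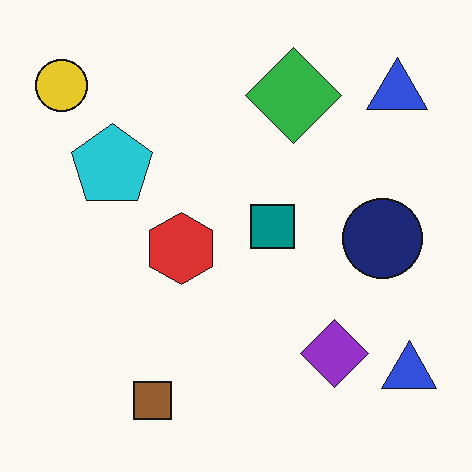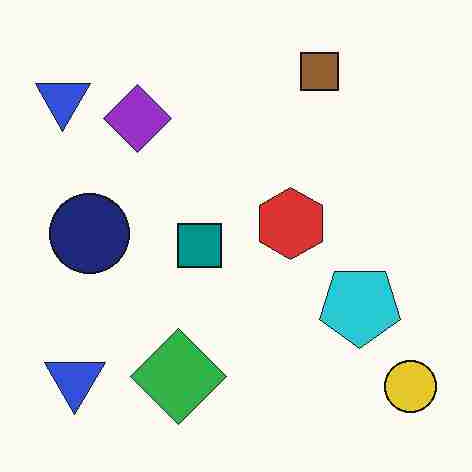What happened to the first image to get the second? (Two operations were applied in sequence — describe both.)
The image was degraded with heavy JPEG compression, then rotated 180°.

Blocky 8×8 compression artifacts appear around shape edges and the flat background shows ringing — characteristic JPEG degradation. The yellow circle sits in the top-left of the first image and the bottom-right of the second — consistent with a whole-image 180° rotation.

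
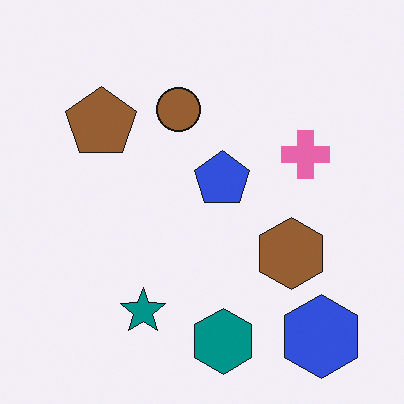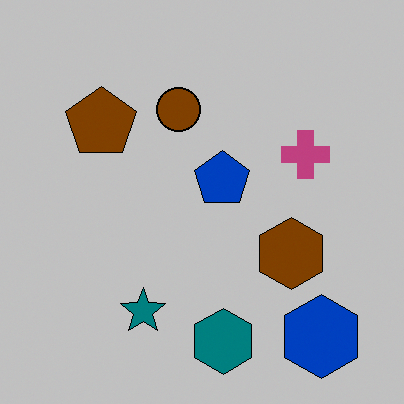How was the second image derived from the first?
The second image is the first heavily posterized to just a handful of flat colors.

Each flat color has snapped to a coarser quantized level — most visibly, the near-white background has dropped to a flat grey.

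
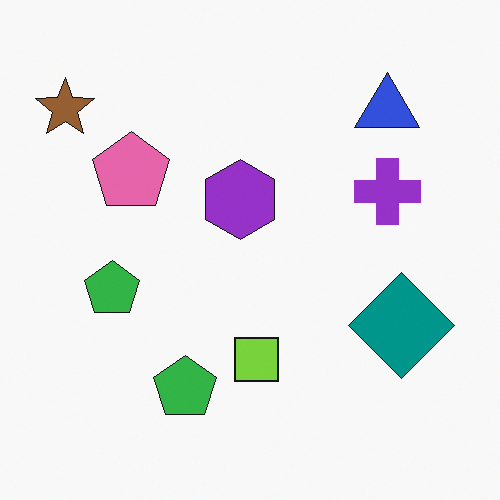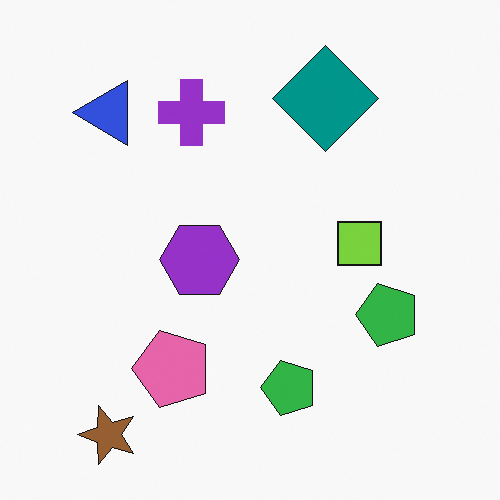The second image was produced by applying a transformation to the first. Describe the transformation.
The second image is the first rotated 90° counter-clockwise.

The brown star sits in the top-left of the first image and the bottom-left of the second — consistent with a whole-image 90° counter-clockwise rotation.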